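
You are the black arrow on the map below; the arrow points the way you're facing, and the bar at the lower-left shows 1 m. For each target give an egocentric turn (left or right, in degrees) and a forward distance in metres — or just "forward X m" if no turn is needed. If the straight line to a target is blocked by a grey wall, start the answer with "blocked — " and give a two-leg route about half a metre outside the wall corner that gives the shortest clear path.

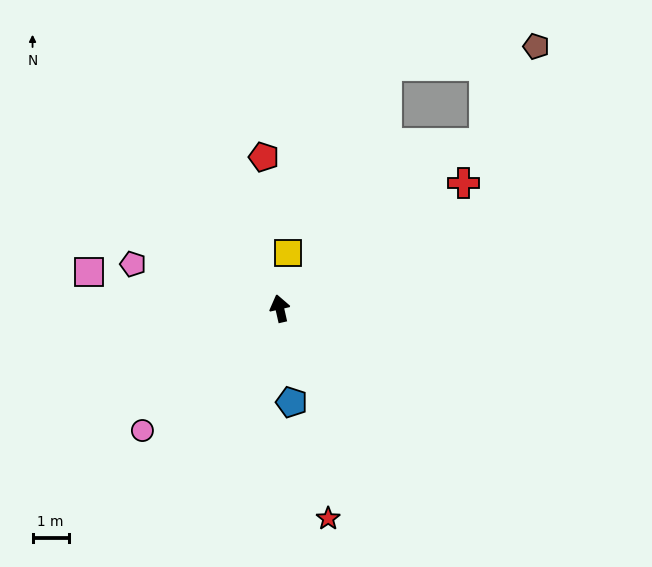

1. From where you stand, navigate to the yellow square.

turn right 21°, forward 1.6 m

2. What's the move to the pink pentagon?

turn left 60°, forward 4.2 m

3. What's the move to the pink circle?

turn left 119°, forward 5.1 m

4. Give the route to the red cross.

turn right 68°, forward 6.2 m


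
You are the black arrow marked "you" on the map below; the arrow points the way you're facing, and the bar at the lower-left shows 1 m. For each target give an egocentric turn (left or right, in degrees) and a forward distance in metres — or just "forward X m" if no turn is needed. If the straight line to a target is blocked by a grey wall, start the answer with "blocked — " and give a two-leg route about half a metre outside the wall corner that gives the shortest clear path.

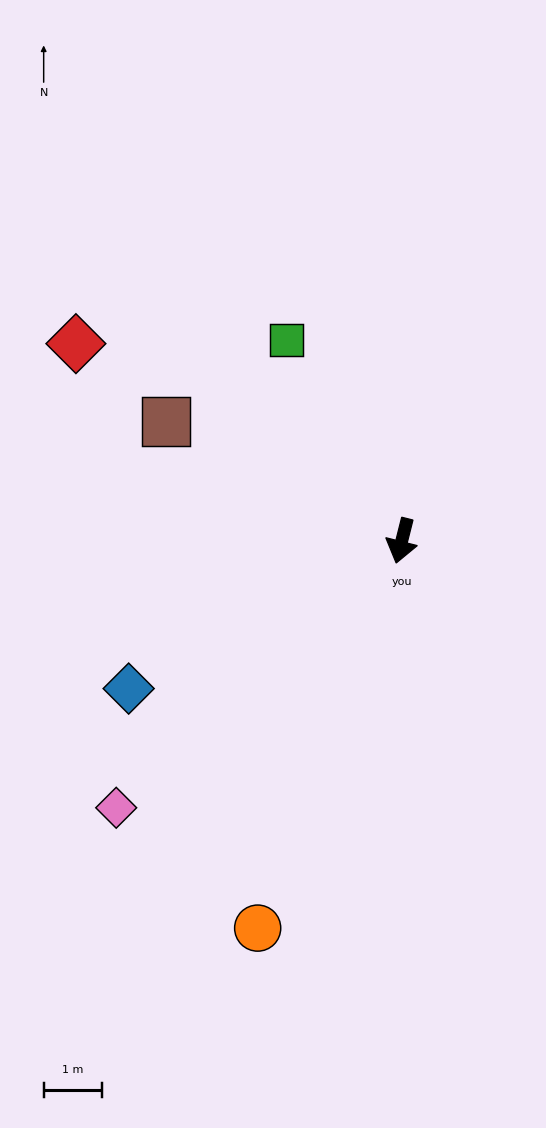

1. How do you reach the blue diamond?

turn right 47°, forward 5.4 m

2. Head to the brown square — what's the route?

turn right 103°, forward 4.6 m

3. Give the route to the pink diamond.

turn right 33°, forward 6.7 m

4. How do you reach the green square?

turn right 136°, forward 4.0 m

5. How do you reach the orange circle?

turn right 6°, forward 7.1 m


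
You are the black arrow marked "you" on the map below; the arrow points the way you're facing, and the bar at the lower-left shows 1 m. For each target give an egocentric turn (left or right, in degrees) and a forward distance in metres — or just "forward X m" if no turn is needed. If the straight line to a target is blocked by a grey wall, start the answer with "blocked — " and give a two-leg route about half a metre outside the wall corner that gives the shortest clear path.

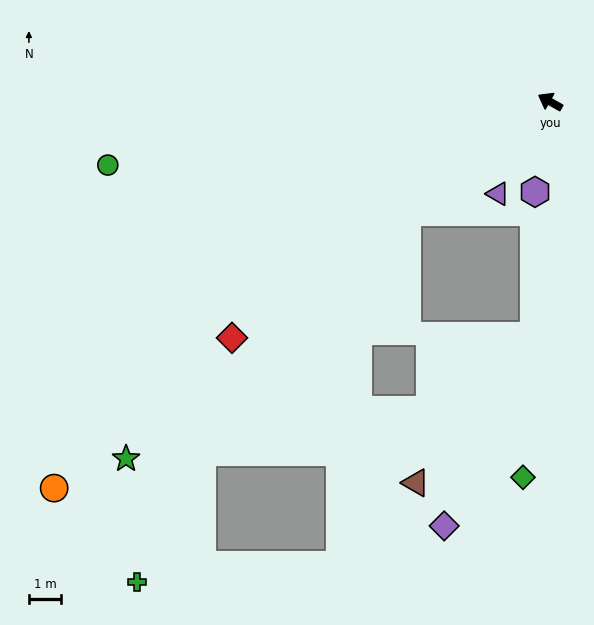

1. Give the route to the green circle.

turn left 38°, forward 13.8 m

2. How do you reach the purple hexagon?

turn left 110°, forward 2.8 m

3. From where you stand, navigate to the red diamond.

turn left 66°, forward 12.2 m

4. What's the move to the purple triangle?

turn left 90°, forward 3.3 m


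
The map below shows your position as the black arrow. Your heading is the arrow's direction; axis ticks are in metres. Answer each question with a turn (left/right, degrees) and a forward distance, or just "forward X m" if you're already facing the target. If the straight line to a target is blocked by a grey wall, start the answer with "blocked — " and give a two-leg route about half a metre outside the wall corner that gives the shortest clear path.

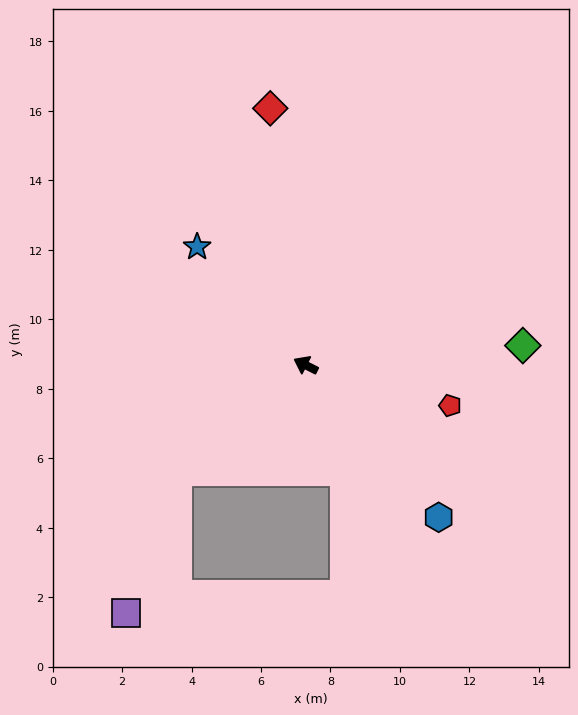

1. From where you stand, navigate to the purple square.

blocked — turn left 67°, forward 4.8 m, then turn left 30°, forward 4.4 m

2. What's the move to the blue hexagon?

turn left 158°, forward 5.8 m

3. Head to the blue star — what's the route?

turn right 21°, forward 4.6 m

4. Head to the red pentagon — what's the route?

turn right 169°, forward 4.3 m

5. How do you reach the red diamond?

turn right 55°, forward 7.5 m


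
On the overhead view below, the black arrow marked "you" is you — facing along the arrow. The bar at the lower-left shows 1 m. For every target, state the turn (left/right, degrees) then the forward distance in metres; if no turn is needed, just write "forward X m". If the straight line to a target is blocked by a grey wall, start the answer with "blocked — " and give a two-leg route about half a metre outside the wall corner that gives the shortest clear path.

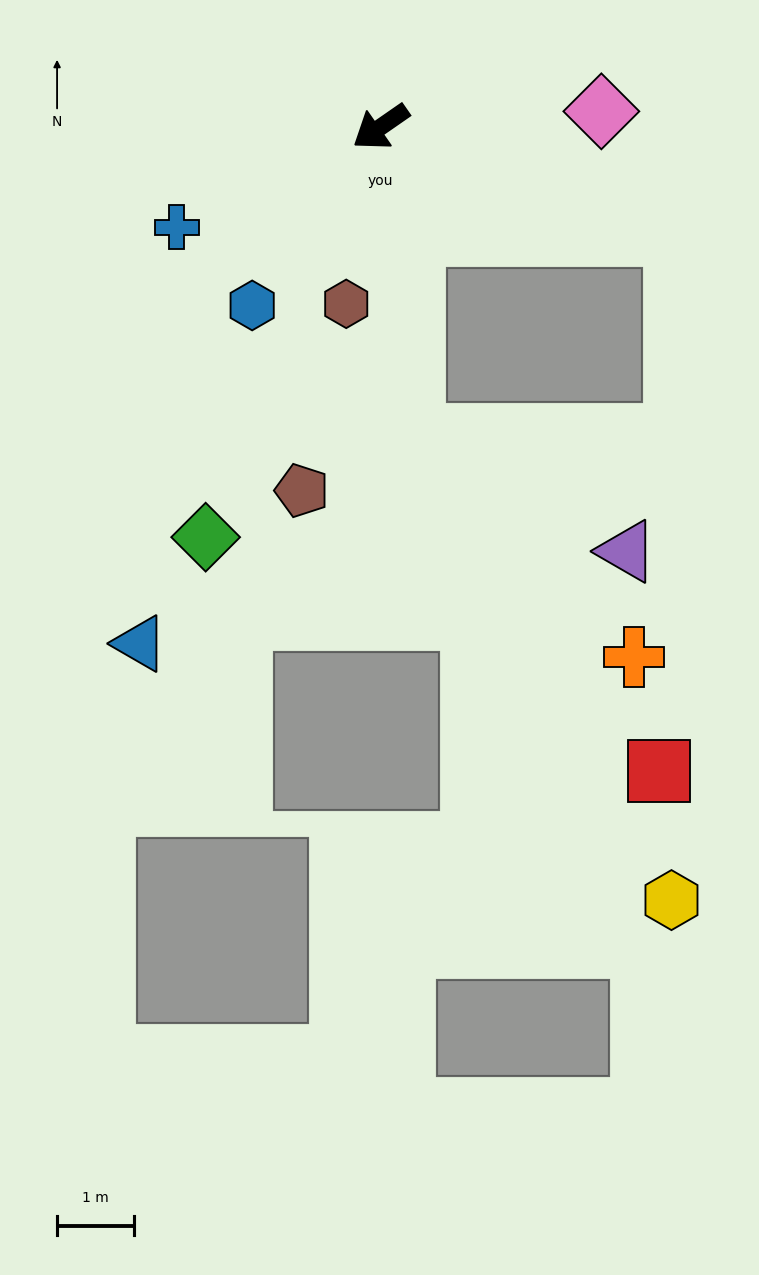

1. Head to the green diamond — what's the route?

turn left 32°, forward 5.8 m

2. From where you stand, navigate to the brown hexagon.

turn left 44°, forward 2.4 m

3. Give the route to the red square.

blocked — turn left 61°, forward 4.1 m, then turn left 31°, forward 5.4 m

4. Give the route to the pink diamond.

turn left 149°, forward 2.9 m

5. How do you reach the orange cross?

blocked — turn left 61°, forward 4.1 m, then turn left 39°, forward 4.1 m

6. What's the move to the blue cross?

turn right 9°, forward 3.0 m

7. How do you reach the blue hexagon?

turn left 19°, forward 2.9 m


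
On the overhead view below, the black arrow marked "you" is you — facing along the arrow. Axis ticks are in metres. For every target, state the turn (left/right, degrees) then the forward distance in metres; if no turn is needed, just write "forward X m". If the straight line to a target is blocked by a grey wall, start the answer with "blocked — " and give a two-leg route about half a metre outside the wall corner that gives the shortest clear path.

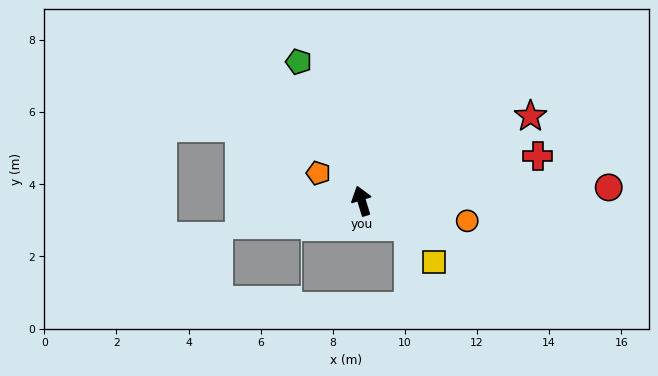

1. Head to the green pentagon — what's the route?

turn left 7°, forward 4.2 m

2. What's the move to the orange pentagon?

turn left 40°, forward 1.4 m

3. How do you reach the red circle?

turn right 104°, forward 6.9 m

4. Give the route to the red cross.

turn right 93°, forward 5.0 m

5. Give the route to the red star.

turn right 80°, forward 5.2 m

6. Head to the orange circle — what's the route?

turn right 118°, forward 3.0 m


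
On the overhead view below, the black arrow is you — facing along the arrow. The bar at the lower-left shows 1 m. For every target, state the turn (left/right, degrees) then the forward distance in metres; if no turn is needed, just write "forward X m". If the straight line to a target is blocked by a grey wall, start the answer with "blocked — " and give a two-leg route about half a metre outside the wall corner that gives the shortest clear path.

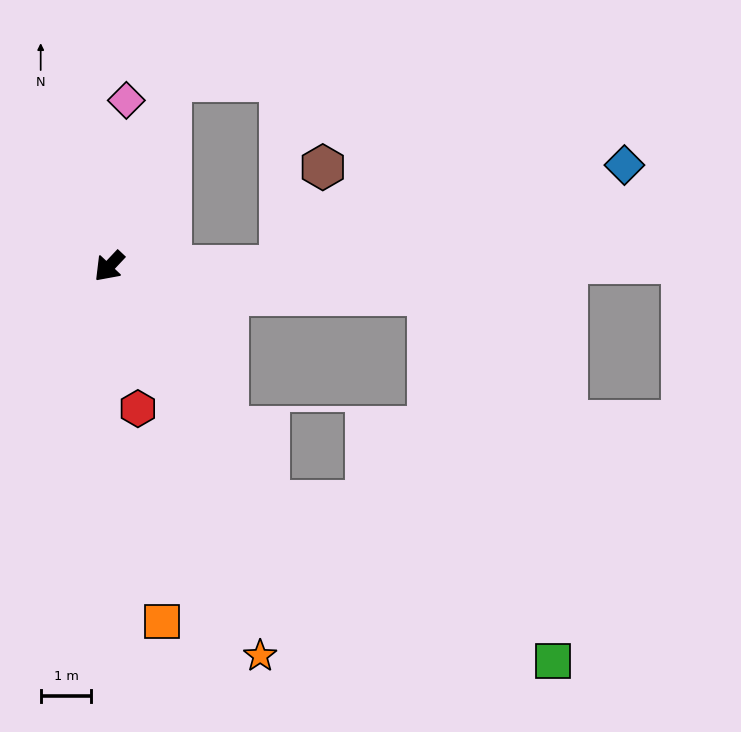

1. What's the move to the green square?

blocked — turn left 77°, forward 5.6 m, then turn left 27°, forward 6.4 m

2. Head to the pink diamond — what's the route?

turn right 143°, forward 3.3 m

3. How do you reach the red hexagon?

turn left 55°, forward 2.9 m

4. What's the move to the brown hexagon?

blocked — turn left 133°, forward 3.4 m, then turn left 67°, forward 2.1 m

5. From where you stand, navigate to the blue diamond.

blocked — turn left 133°, forward 3.4 m, then turn left 17°, forward 7.1 m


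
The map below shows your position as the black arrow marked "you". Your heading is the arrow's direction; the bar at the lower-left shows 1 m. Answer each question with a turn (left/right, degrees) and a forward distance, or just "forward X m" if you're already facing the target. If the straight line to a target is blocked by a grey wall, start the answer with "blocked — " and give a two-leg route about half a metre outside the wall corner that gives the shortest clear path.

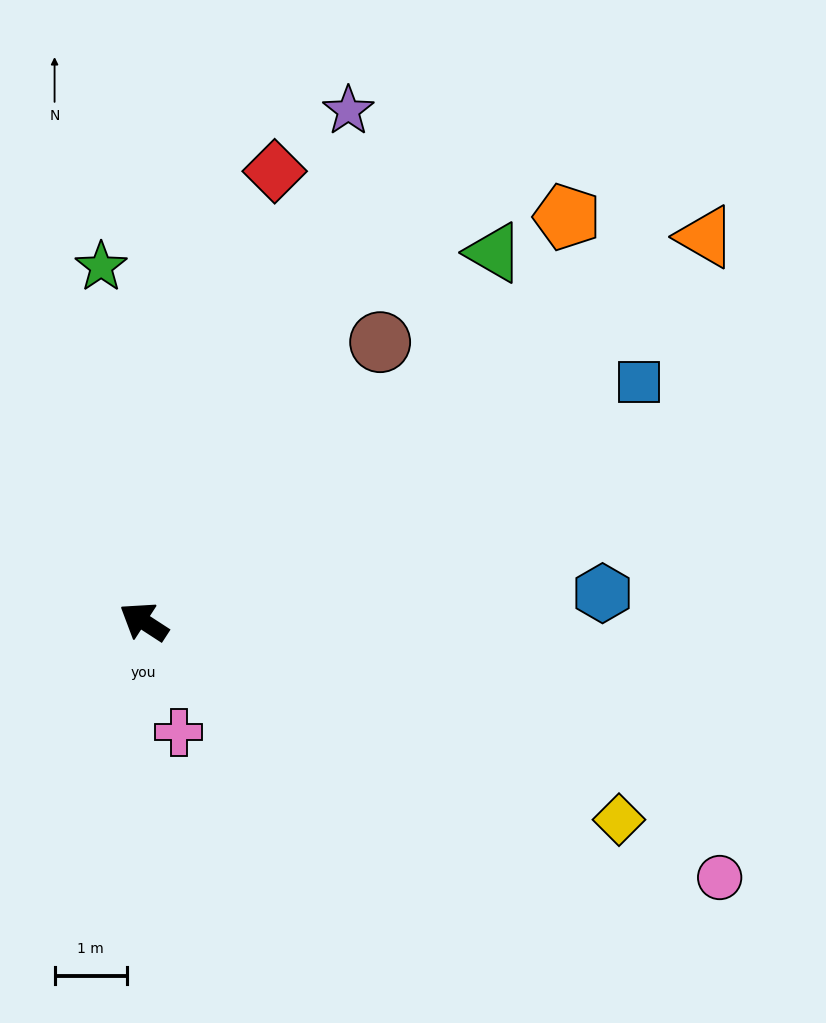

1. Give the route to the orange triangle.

turn right 113°, forward 9.4 m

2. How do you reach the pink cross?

turn left 141°, forward 1.6 m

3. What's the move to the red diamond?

turn right 73°, forward 6.5 m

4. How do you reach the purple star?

turn right 79°, forward 7.6 m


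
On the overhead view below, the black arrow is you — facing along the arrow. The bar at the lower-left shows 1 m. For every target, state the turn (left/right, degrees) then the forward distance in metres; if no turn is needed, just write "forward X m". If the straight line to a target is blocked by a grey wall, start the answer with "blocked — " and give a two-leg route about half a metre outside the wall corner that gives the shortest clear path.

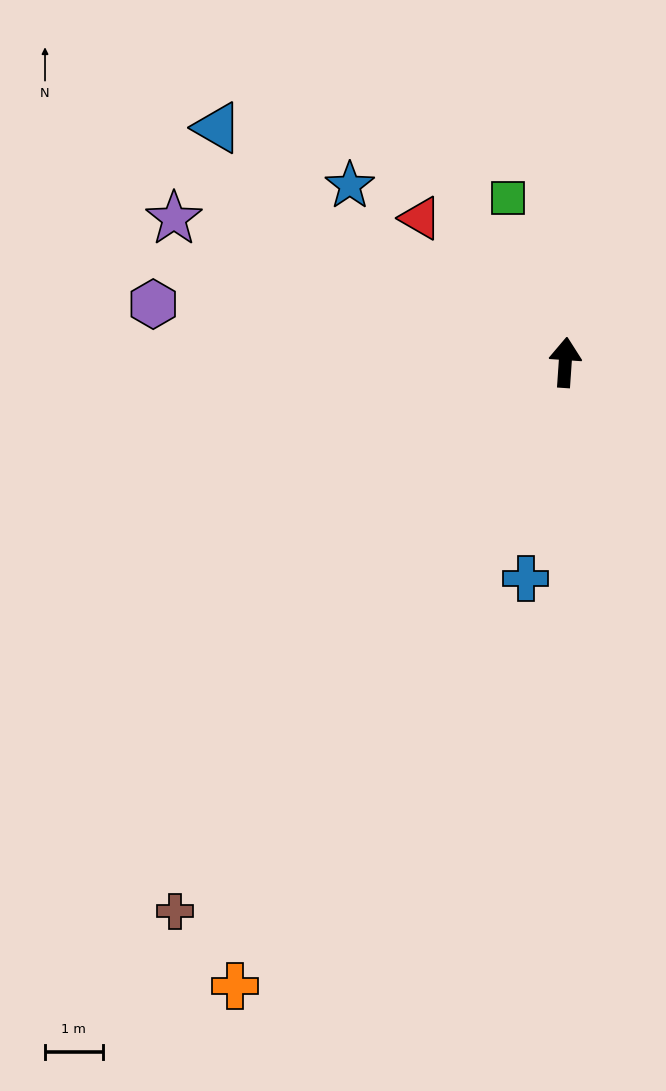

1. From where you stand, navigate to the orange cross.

turn left 156°, forward 12.2 m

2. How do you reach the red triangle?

turn left 49°, forward 3.5 m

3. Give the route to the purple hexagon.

turn left 86°, forward 7.2 m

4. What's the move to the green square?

turn left 23°, forward 3.0 m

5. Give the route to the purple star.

turn left 74°, forward 7.2 m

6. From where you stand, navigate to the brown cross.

turn left 149°, forward 11.6 m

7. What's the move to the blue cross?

turn left 174°, forward 3.8 m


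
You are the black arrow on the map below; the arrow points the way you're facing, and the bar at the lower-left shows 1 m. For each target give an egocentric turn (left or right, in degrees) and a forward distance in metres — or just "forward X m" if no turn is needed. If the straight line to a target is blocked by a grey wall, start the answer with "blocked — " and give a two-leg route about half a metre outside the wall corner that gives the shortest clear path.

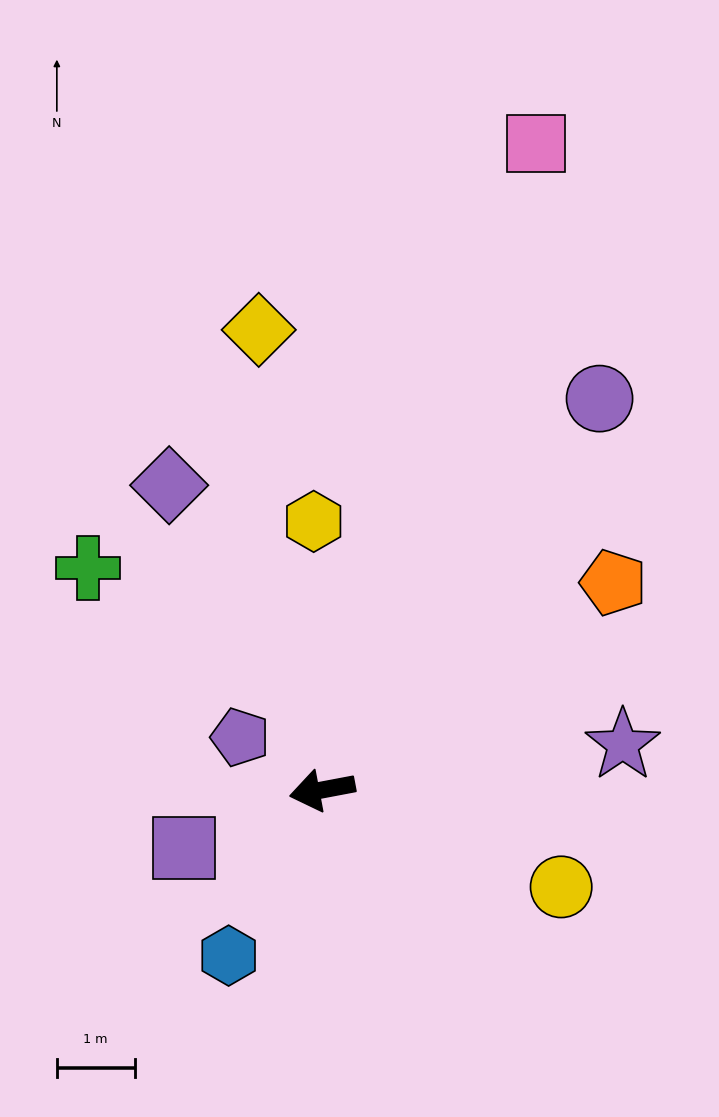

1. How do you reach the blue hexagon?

turn left 50°, forward 2.4 m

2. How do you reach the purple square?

turn left 12°, forward 1.9 m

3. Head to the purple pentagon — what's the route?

turn right 43°, forward 1.3 m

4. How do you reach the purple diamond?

turn right 74°, forward 4.4 m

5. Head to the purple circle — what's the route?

turn right 136°, forward 6.2 m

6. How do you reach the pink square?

turn right 119°, forward 8.8 m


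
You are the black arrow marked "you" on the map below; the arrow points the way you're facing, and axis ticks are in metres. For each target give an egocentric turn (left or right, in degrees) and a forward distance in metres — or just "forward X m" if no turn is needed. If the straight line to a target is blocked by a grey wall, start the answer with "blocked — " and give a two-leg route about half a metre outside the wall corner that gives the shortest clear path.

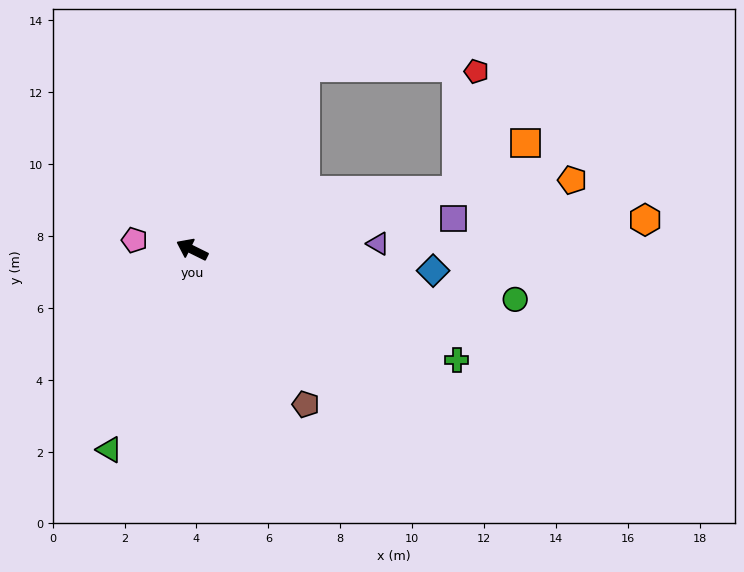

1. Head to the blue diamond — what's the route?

turn right 159°, forward 6.7 m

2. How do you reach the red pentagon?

blocked — turn right 141°, forward 7.5 m, then turn left 68°, forward 3.4 m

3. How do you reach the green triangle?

turn left 94°, forward 6.0 m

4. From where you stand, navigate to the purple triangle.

turn right 152°, forward 5.2 m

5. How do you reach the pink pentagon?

turn left 17°, forward 1.6 m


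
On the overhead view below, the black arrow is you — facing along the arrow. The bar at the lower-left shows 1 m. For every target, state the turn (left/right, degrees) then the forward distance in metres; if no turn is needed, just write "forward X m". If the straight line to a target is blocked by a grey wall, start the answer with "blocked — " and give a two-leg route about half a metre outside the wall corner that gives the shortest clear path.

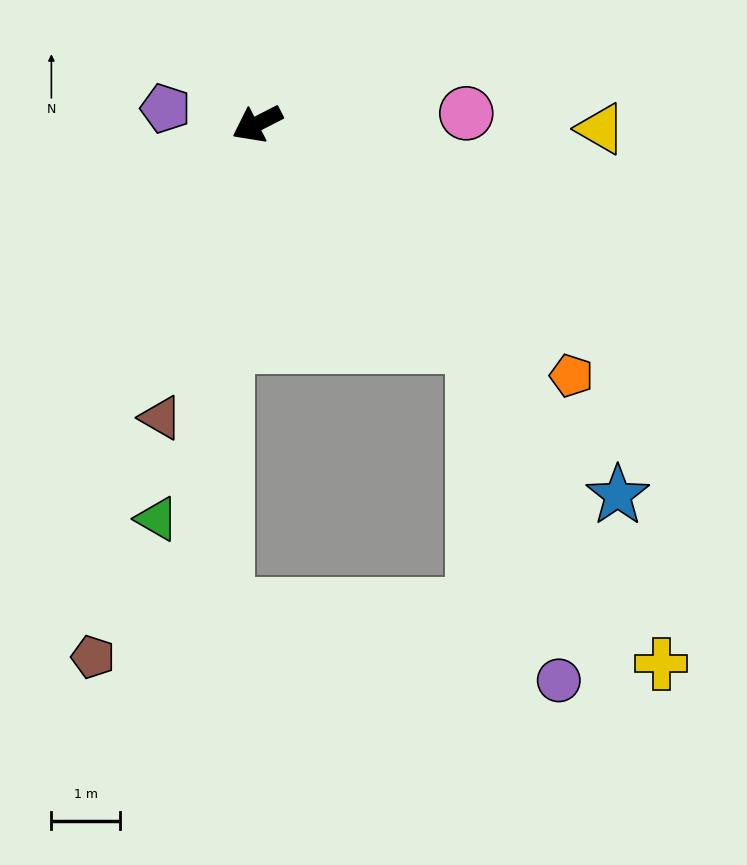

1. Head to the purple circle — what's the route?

blocked — turn left 108°, forward 4.5 m, then turn right 31°, forward 5.0 m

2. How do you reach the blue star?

turn left 107°, forward 7.5 m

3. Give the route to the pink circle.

turn left 156°, forward 3.0 m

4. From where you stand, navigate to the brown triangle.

turn left 45°, forward 4.5 m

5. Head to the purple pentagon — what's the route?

turn right 37°, forward 1.3 m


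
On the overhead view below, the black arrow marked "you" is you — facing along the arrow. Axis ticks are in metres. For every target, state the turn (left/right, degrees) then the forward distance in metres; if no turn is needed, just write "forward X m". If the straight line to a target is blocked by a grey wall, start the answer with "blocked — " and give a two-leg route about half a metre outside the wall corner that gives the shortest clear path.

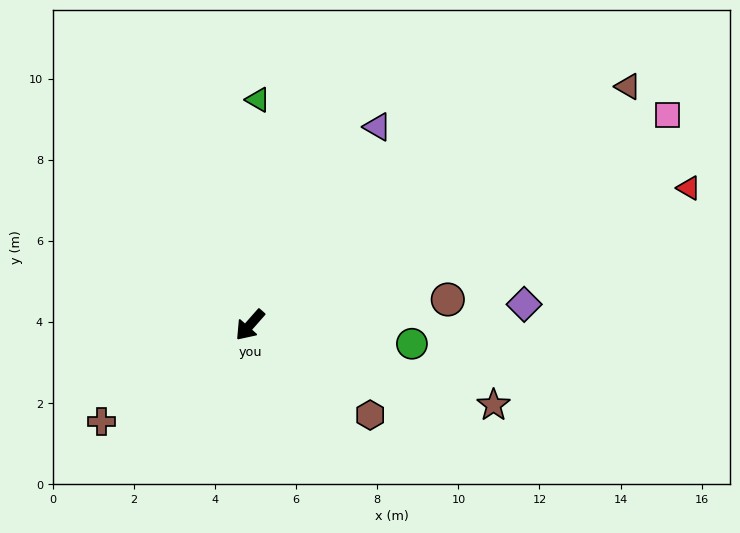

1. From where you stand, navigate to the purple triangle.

turn right 171°, forward 5.8 m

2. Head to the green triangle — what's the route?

turn right 141°, forward 5.6 m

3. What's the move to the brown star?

turn left 113°, forward 6.3 m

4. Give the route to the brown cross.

turn right 15°, forward 4.4 m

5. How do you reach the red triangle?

turn left 149°, forward 11.3 m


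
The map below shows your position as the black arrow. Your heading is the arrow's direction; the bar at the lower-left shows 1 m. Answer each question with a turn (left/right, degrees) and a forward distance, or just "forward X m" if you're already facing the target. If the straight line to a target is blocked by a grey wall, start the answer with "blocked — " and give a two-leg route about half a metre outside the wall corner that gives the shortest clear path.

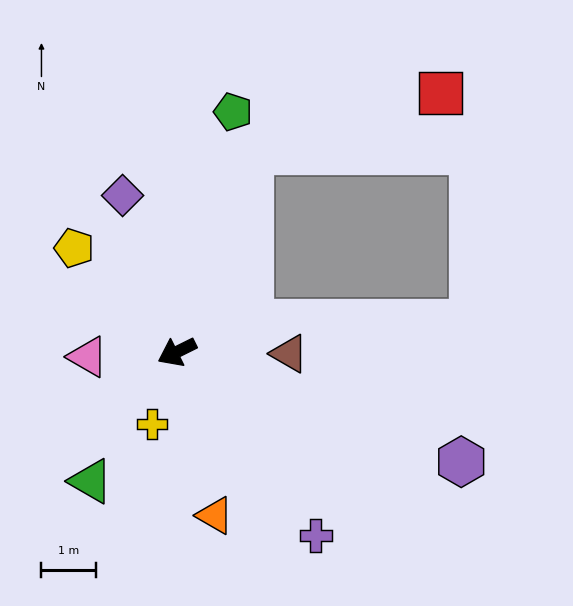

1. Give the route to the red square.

blocked — turn right 137°, forward 3.9 m, then turn right 52°, forward 3.6 m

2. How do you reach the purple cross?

turn left 101°, forward 4.2 m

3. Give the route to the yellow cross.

turn left 44°, forward 1.4 m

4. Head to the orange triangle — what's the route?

turn left 77°, forward 3.1 m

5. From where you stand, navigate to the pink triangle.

turn right 23°, forward 1.6 m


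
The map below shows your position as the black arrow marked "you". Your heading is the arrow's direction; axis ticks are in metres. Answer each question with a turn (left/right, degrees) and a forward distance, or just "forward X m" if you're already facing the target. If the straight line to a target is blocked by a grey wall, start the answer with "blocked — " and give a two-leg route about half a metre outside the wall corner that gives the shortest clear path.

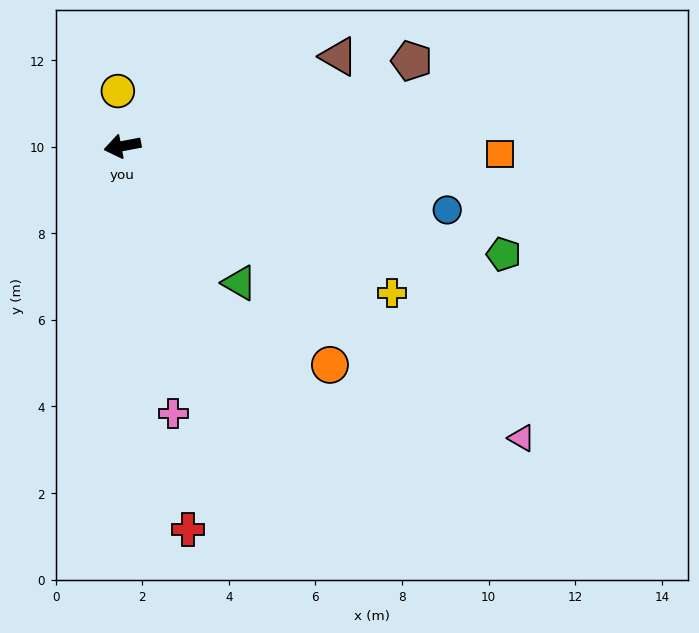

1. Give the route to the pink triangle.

turn left 133°, forward 11.4 m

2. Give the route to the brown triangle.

turn right 168°, forward 5.4 m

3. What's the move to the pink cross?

turn left 90°, forward 6.3 m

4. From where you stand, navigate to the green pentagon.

turn left 153°, forward 9.2 m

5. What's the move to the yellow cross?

turn left 141°, forward 7.1 m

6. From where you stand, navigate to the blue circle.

turn left 158°, forward 7.6 m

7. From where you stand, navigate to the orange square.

turn left 168°, forward 8.7 m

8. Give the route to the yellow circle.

turn right 96°, forward 1.3 m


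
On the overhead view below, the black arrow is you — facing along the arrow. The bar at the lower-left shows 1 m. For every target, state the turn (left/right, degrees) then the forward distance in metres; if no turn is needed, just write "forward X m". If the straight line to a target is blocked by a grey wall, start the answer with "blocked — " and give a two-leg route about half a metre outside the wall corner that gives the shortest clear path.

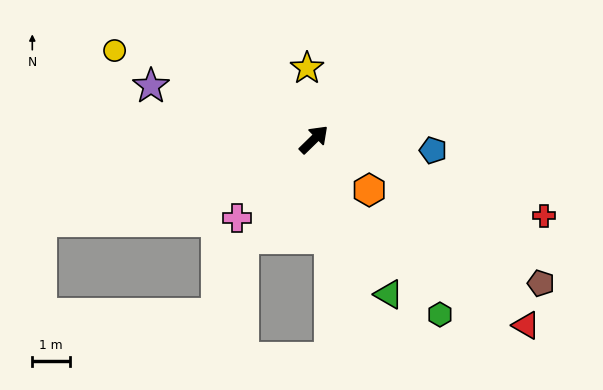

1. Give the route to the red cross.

turn right 63°, forward 6.5 m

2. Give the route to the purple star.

turn left 118°, forward 4.6 m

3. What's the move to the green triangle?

turn right 108°, forward 4.6 m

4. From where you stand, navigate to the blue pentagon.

turn right 49°, forward 3.2 m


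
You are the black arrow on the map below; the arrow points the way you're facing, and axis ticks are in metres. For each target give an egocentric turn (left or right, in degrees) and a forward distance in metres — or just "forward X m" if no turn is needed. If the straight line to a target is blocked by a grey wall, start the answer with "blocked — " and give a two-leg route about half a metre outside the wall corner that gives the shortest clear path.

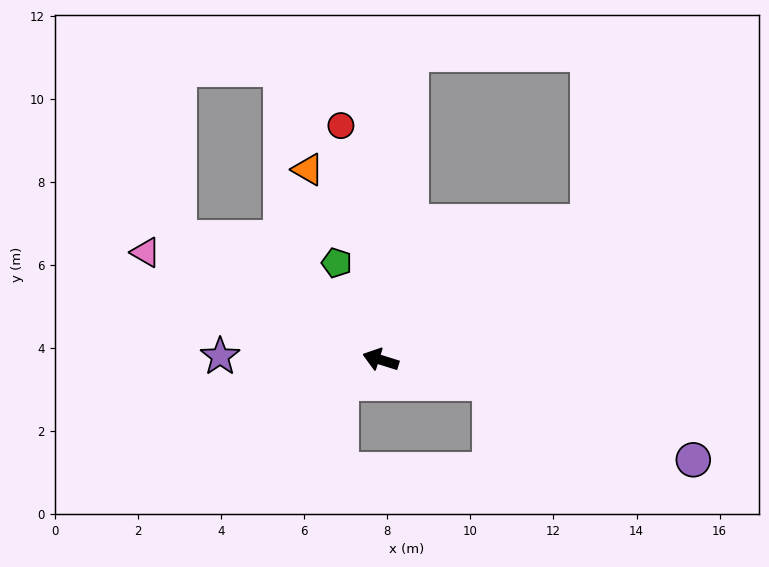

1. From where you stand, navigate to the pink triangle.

turn right 7°, forward 6.2 m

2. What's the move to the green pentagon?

turn right 48°, forward 2.6 m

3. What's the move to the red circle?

turn right 63°, forward 5.7 m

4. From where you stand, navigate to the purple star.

turn left 16°, forward 3.9 m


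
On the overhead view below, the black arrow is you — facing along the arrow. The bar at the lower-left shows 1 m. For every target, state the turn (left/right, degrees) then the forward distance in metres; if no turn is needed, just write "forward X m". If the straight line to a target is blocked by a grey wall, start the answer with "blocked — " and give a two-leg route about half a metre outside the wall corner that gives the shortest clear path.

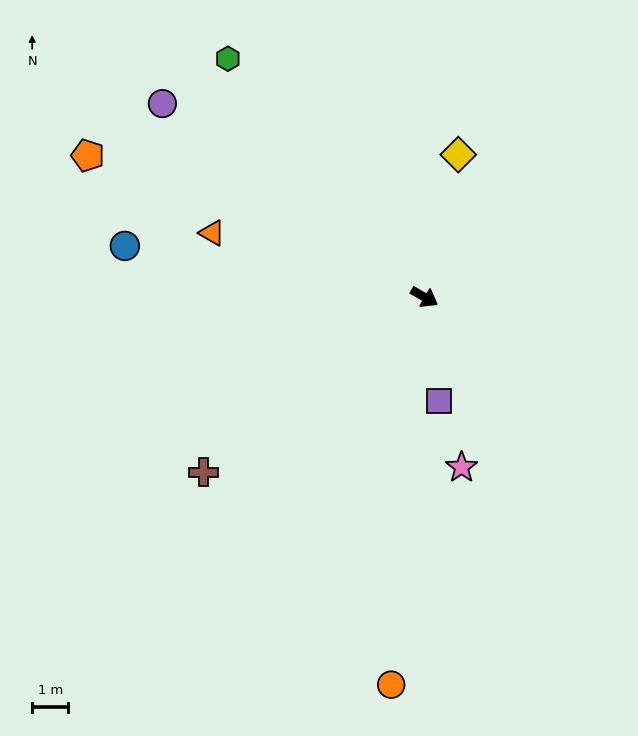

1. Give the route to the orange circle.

turn right 65°, forward 10.7 m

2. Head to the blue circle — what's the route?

turn right 160°, forward 8.4 m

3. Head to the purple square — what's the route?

turn right 52°, forward 2.9 m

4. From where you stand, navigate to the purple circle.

turn left 173°, forward 9.0 m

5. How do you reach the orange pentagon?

turn right 173°, forward 10.1 m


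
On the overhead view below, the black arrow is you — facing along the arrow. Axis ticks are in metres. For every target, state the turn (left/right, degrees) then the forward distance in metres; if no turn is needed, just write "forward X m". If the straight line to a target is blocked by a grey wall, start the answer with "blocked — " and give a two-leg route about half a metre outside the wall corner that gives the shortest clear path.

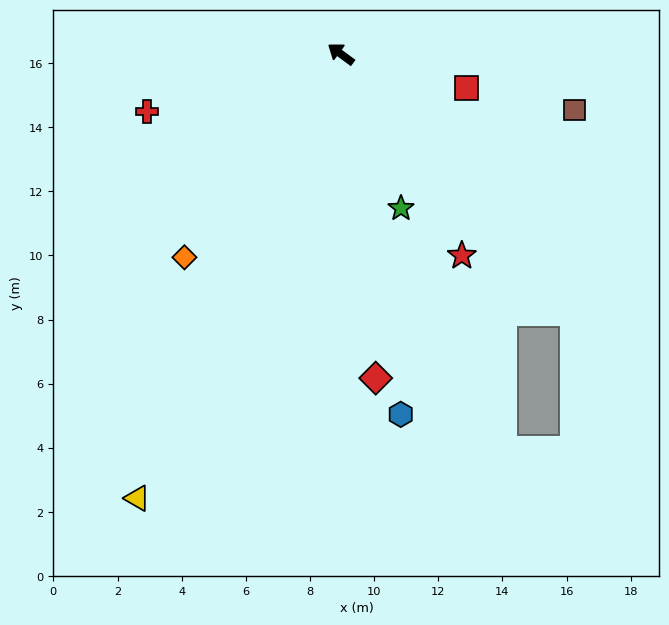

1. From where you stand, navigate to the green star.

turn left 148°, forward 5.2 m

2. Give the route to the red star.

turn left 157°, forward 7.3 m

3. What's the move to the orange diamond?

turn left 89°, forward 8.0 m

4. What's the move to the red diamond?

turn left 133°, forward 10.2 m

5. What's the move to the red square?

turn right 159°, forward 4.1 m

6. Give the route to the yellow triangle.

turn left 102°, forward 15.2 m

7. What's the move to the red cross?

turn left 53°, forward 6.3 m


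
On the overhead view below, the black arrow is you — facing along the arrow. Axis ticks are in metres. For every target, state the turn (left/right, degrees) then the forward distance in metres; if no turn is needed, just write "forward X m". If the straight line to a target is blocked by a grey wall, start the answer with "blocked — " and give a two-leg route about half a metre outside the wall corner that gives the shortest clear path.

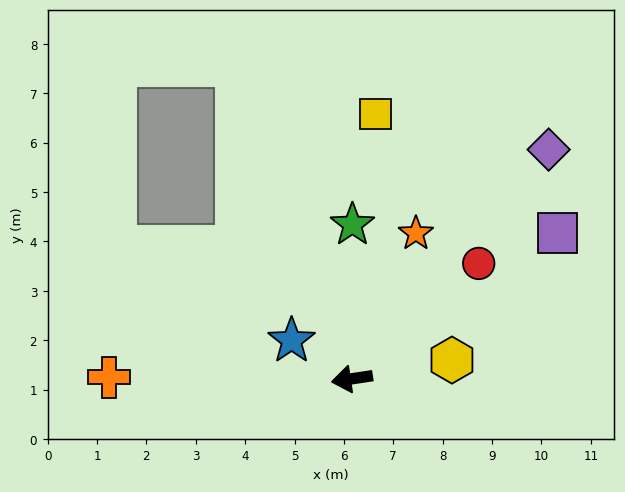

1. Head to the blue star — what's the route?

turn right 41°, forward 1.4 m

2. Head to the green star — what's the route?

turn right 99°, forward 3.1 m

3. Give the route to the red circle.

turn right 146°, forward 3.5 m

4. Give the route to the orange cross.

turn right 9°, forward 4.9 m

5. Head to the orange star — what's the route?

turn right 122°, forward 3.2 m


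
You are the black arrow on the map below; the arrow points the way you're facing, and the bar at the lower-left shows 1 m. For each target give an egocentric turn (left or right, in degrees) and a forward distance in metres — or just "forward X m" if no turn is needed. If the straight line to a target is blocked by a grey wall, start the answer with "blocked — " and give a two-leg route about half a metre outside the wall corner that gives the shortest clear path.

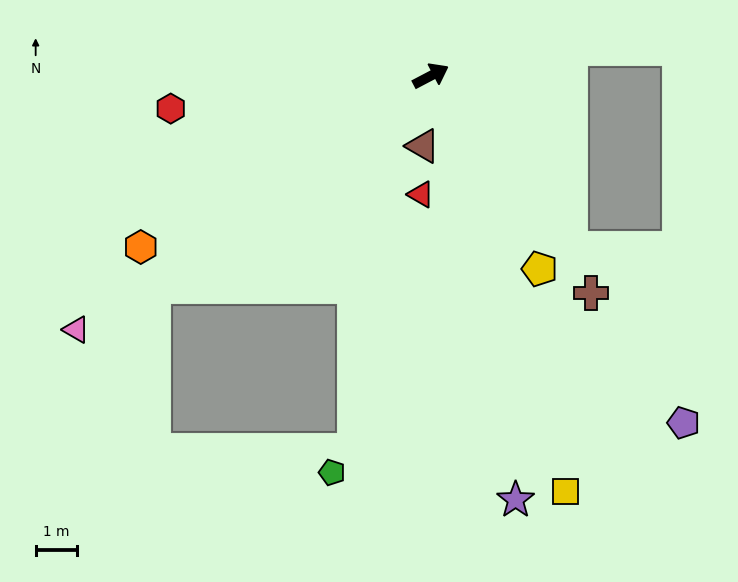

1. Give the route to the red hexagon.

turn left 160°, forward 6.3 m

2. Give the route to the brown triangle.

turn right 124°, forward 1.7 m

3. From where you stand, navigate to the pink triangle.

turn right 172°, forward 10.6 m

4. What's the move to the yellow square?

turn right 100°, forward 10.6 m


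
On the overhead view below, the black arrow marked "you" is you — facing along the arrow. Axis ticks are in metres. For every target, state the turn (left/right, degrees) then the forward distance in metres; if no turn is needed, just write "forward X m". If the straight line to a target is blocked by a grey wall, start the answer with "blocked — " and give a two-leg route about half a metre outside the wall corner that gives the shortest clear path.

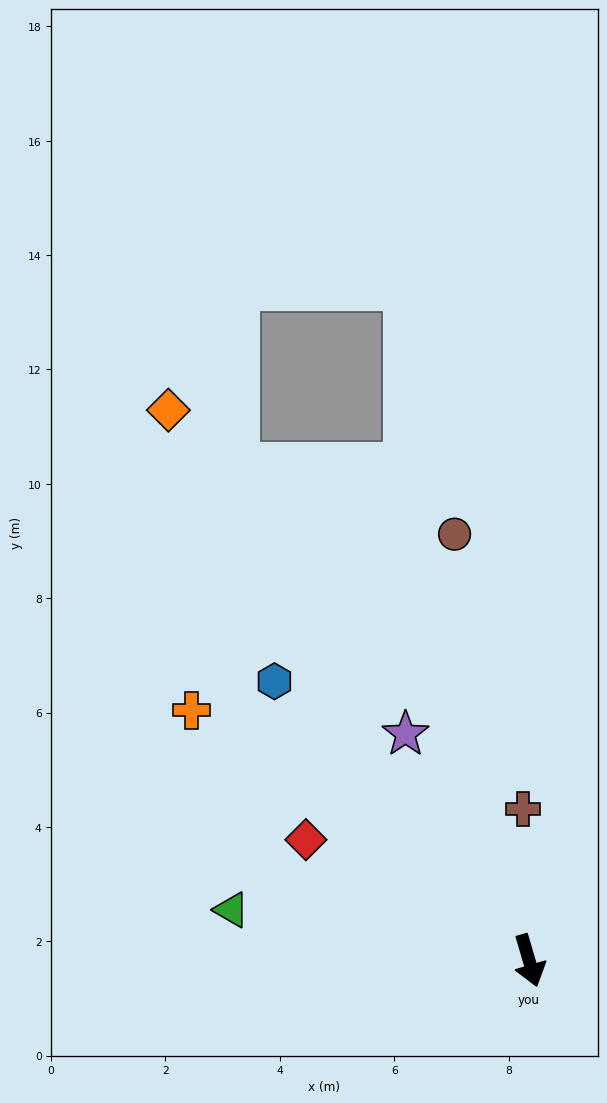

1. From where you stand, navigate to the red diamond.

turn right 135°, forward 4.4 m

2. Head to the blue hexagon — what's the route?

turn right 154°, forward 6.6 m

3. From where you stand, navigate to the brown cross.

turn left 166°, forward 2.7 m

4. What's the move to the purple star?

turn right 168°, forward 4.5 m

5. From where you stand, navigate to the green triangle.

turn right 116°, forward 5.3 m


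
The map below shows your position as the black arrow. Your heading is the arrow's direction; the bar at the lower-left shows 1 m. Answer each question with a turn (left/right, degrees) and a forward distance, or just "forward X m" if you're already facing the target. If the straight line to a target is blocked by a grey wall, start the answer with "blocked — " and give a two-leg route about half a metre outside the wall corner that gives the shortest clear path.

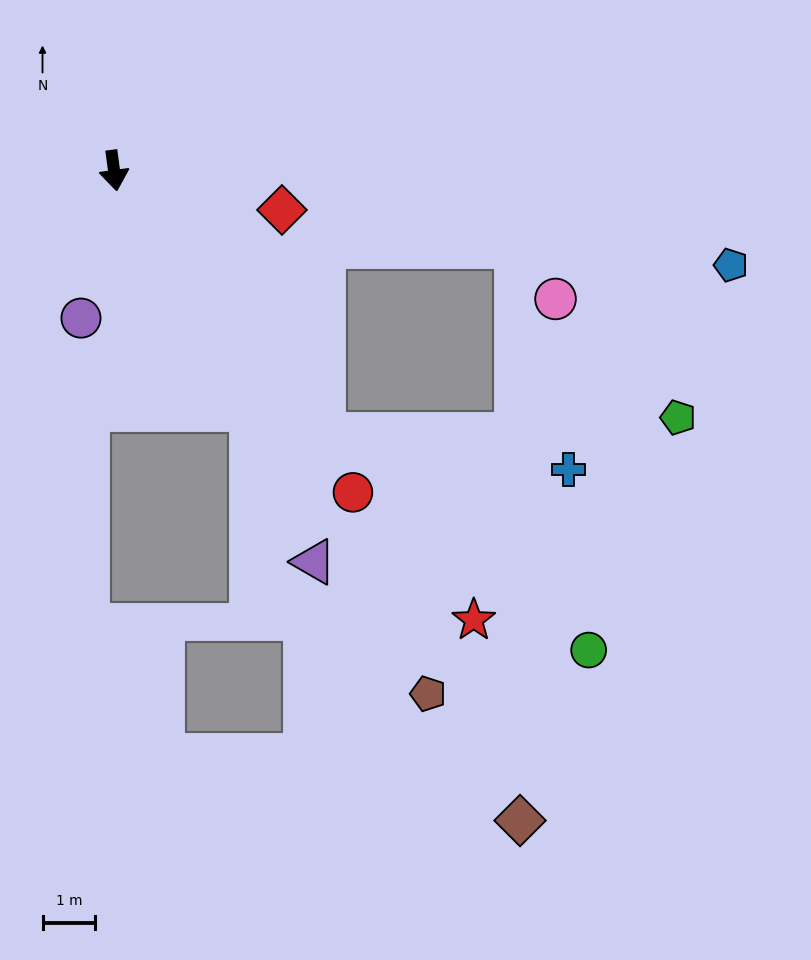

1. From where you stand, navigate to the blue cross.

blocked — turn left 31°, forward 6.4 m, then turn left 43°, forward 4.7 m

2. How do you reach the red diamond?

turn left 69°, forward 3.3 m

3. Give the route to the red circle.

turn left 29°, forward 7.6 m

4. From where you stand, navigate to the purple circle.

turn right 20°, forward 2.9 m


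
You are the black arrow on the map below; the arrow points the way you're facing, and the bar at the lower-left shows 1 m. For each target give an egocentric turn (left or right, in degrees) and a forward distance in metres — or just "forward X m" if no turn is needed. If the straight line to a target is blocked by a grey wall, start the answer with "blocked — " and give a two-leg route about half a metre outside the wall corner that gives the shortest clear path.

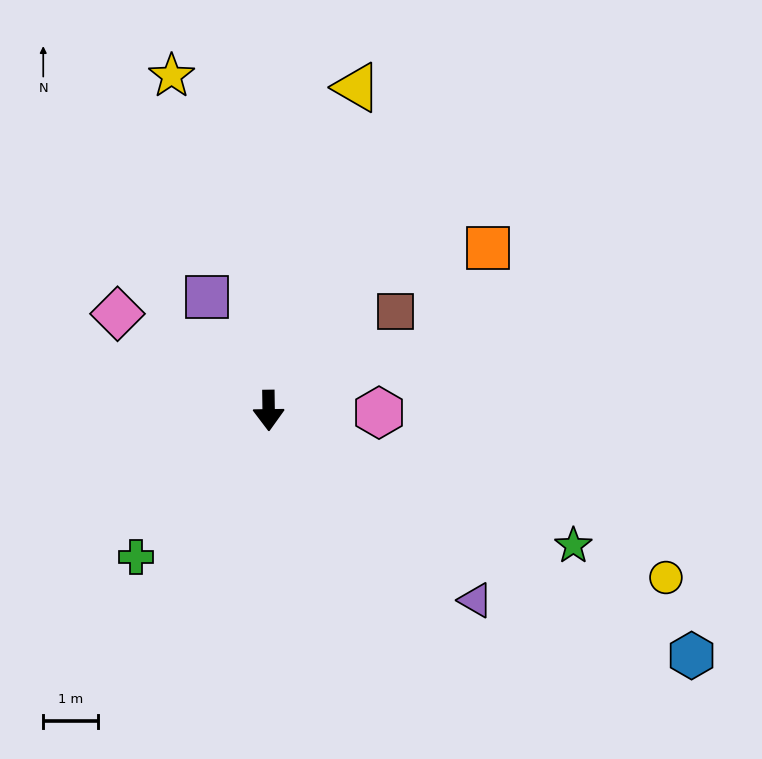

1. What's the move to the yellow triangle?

turn left 164°, forward 6.1 m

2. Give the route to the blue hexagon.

turn left 59°, forward 8.9 m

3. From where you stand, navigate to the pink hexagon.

turn left 88°, forward 2.0 m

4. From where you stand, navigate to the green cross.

turn right 43°, forward 3.6 m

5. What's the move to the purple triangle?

turn left 47°, forward 5.1 m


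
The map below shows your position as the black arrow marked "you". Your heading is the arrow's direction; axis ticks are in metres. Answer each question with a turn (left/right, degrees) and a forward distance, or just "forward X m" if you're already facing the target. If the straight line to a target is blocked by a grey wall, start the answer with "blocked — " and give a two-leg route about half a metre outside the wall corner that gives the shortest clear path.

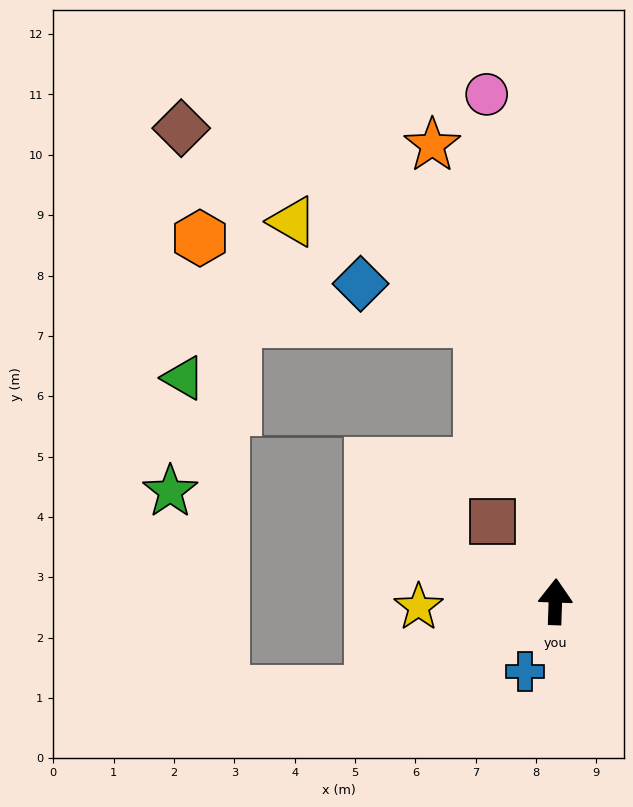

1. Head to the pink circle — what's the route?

turn left 10°, forward 8.5 m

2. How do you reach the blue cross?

turn left 158°, forward 1.3 m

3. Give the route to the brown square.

turn left 40°, forward 1.7 m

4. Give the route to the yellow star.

turn left 94°, forward 2.3 m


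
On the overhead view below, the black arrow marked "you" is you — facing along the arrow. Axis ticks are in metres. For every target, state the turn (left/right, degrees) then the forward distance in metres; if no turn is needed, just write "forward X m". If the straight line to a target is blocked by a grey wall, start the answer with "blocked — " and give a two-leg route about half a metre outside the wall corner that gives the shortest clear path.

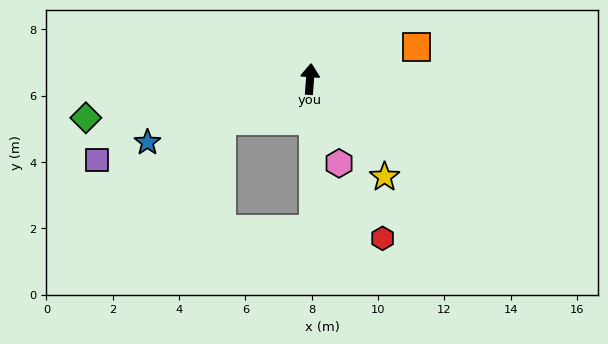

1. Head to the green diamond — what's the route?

turn left 104°, forward 6.9 m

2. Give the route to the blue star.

turn left 115°, forward 5.3 m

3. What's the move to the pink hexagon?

turn right 157°, forward 2.7 m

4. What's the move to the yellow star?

turn right 139°, forward 3.7 m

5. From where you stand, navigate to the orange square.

turn right 69°, forward 3.4 m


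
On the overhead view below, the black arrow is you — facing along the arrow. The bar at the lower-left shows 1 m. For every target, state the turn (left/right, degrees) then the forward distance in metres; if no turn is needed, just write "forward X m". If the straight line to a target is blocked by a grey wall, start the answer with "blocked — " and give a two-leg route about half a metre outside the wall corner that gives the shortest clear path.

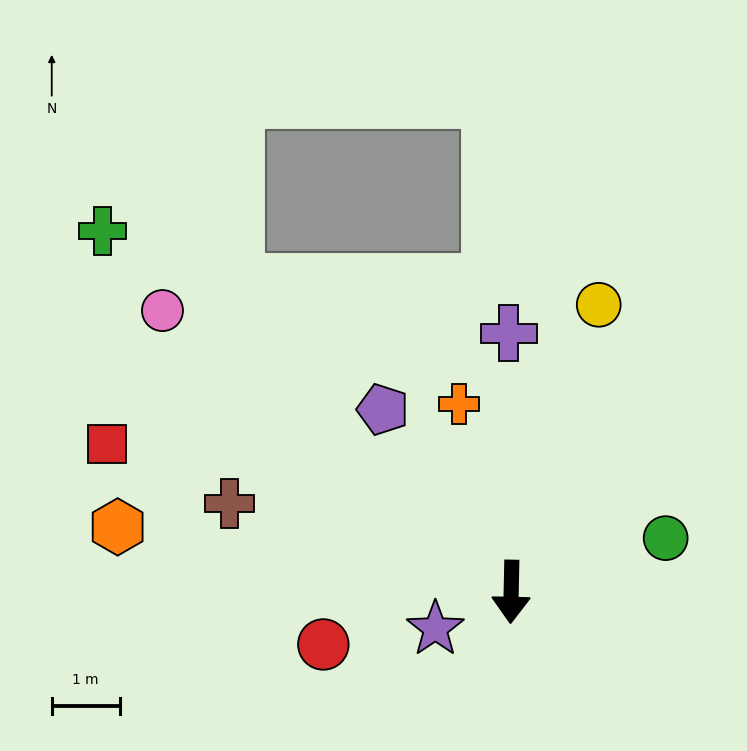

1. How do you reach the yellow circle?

turn left 164°, forward 4.4 m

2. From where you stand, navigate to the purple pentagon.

turn right 144°, forward 3.3 m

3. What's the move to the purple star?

turn right 63°, forward 1.2 m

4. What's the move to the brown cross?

turn right 106°, forward 4.3 m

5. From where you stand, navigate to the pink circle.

turn right 128°, forward 6.6 m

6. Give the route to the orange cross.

turn right 163°, forward 2.9 m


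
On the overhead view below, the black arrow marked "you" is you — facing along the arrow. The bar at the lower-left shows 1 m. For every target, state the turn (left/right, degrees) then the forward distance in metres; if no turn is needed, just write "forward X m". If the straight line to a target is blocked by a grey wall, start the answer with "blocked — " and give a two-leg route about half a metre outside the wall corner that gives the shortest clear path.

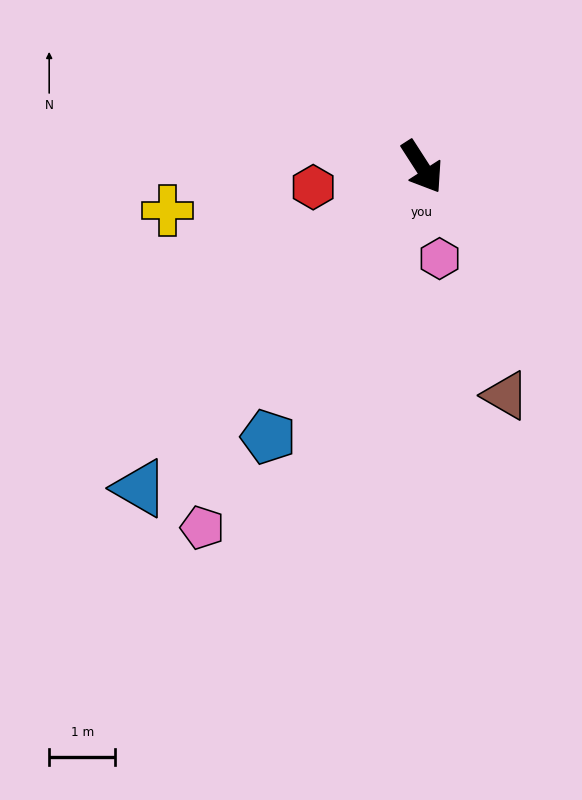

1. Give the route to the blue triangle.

turn right 74°, forward 6.5 m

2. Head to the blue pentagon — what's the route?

turn right 62°, forward 4.7 m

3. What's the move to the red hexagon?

turn right 112°, forward 1.7 m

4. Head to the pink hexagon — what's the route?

turn right 22°, forward 1.4 m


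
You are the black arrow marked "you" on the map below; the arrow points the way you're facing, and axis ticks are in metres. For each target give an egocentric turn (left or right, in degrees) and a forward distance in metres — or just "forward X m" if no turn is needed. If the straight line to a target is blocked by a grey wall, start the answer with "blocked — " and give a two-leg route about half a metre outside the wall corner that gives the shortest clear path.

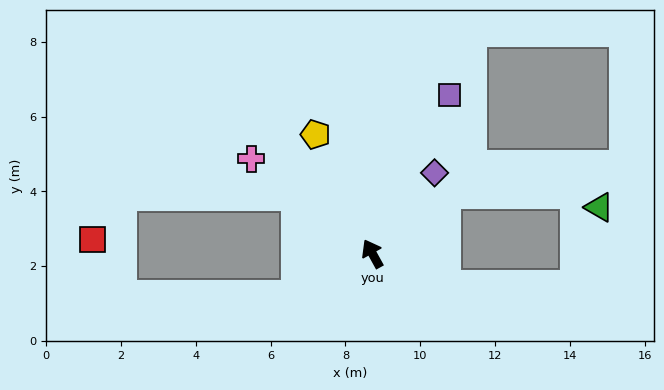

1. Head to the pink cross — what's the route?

turn left 23°, forward 4.1 m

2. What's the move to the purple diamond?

turn right 66°, forward 2.7 m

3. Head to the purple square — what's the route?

turn right 55°, forward 4.7 m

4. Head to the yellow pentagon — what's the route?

turn right 3°, forward 3.5 m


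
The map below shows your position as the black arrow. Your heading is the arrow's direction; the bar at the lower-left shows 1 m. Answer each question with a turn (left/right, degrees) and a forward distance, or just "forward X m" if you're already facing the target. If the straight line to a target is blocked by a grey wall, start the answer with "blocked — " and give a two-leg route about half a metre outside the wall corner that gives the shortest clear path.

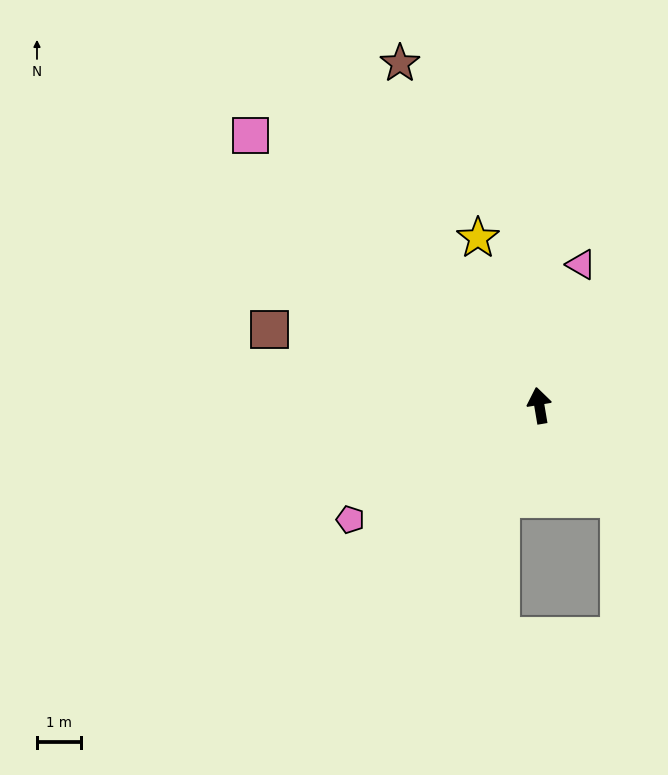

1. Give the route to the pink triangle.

turn right 26°, forward 3.4 m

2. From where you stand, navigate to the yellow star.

turn left 11°, forward 4.1 m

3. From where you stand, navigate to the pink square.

turn left 37°, forward 9.1 m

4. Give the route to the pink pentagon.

turn left 112°, forward 5.1 m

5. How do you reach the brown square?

turn left 65°, forward 6.4 m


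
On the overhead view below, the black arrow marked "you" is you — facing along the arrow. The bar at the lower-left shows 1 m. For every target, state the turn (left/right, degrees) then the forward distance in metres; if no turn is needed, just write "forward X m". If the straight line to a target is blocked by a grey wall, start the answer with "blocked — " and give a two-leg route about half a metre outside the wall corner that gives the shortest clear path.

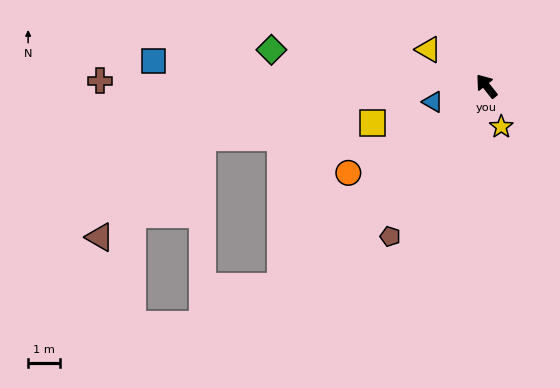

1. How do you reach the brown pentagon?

turn left 109°, forward 5.6 m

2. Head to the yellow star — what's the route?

turn left 161°, forward 1.4 m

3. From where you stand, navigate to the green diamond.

turn left 42°, forward 6.9 m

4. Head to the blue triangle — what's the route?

turn left 68°, forward 1.8 m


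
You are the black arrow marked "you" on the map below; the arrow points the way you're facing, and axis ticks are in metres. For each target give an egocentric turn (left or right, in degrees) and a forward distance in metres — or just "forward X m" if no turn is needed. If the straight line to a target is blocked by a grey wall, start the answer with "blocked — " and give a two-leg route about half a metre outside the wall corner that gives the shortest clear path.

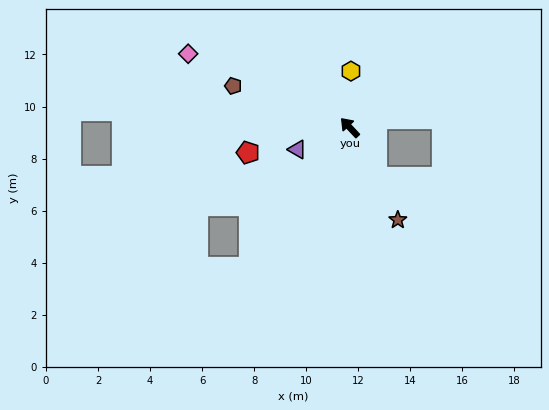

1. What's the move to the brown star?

turn left 164°, forward 4.0 m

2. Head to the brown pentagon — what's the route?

turn left 27°, forward 4.8 m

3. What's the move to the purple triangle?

turn left 70°, forward 2.2 m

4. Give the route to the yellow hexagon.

turn right 44°, forward 2.2 m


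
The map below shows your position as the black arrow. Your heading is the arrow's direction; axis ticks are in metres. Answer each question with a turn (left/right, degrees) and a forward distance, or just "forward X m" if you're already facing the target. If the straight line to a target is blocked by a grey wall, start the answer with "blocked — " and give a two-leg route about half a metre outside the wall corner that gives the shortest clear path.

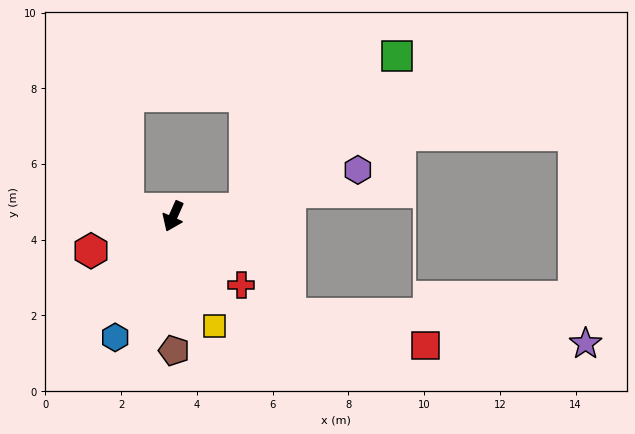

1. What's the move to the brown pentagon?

turn left 24°, forward 3.5 m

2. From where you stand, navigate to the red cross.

turn left 69°, forward 2.5 m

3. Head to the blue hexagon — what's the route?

forward 3.5 m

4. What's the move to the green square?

blocked — turn left 120°, forward 1.9 m, then turn left 39°, forward 5.7 m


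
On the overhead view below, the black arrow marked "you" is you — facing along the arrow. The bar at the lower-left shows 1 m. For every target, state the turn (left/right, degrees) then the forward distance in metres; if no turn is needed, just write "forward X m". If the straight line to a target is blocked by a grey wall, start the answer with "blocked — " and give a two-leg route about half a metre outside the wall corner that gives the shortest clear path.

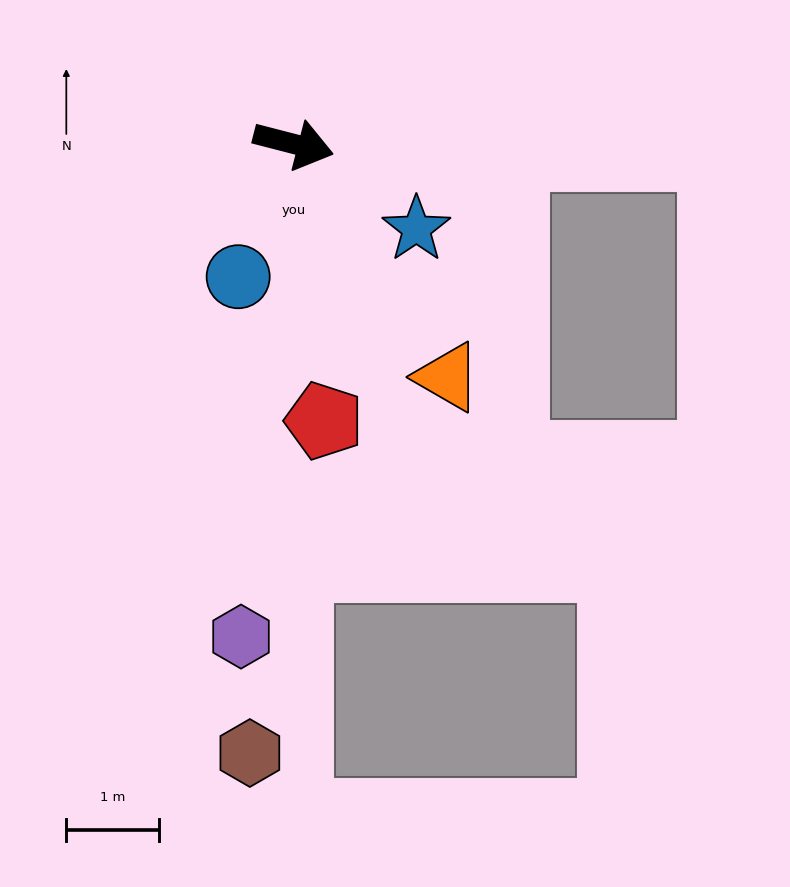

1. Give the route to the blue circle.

turn right 98°, forward 1.5 m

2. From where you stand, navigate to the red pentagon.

turn right 69°, forward 3.0 m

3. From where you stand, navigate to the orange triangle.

turn right 42°, forward 3.0 m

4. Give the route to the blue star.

turn right 20°, forward 1.6 m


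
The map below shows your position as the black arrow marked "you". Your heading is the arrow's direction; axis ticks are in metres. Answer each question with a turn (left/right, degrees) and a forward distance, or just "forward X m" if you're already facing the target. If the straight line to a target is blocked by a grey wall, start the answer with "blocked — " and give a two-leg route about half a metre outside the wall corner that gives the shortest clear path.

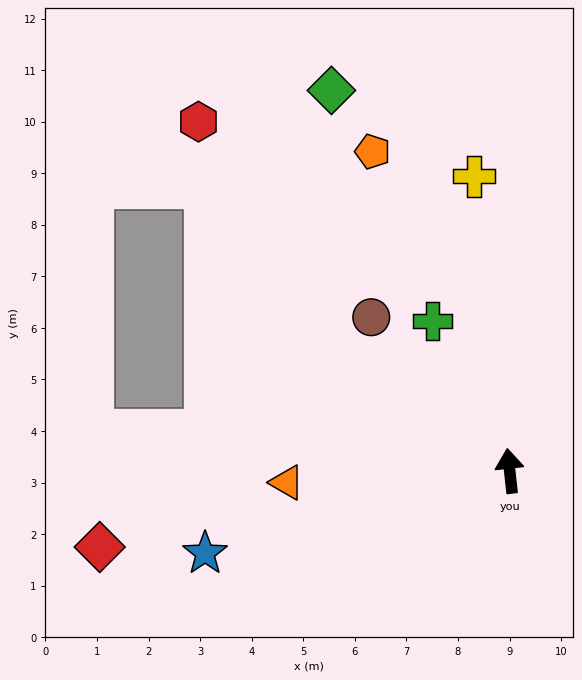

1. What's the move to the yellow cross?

forward 5.8 m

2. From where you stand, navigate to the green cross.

turn left 21°, forward 3.3 m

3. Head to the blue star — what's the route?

turn left 99°, forward 6.1 m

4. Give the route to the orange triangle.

turn left 87°, forward 4.3 m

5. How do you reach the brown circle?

turn left 36°, forward 4.0 m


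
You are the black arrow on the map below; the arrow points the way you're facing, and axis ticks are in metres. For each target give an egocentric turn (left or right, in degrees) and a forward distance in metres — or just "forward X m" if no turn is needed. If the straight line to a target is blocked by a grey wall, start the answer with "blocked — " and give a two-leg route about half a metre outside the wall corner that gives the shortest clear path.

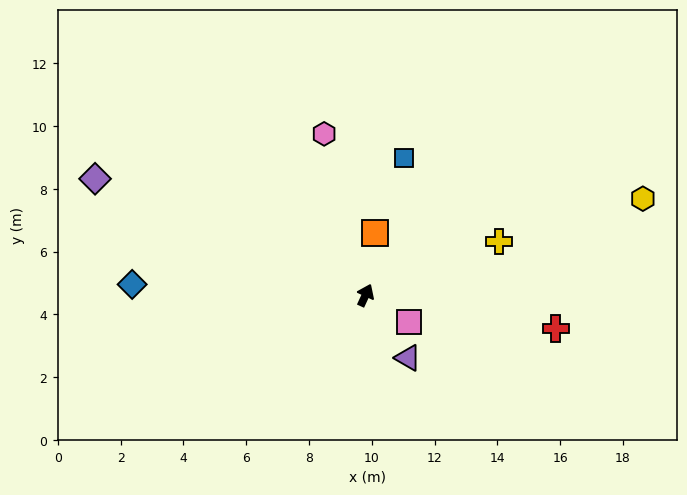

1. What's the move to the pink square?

turn right 97°, forward 1.6 m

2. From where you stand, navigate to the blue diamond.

turn left 112°, forward 7.4 m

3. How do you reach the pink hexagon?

turn left 39°, forward 5.3 m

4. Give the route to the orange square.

turn left 16°, forward 2.0 m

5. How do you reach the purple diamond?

turn left 91°, forward 9.4 m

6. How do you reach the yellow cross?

turn right 43°, forward 4.6 m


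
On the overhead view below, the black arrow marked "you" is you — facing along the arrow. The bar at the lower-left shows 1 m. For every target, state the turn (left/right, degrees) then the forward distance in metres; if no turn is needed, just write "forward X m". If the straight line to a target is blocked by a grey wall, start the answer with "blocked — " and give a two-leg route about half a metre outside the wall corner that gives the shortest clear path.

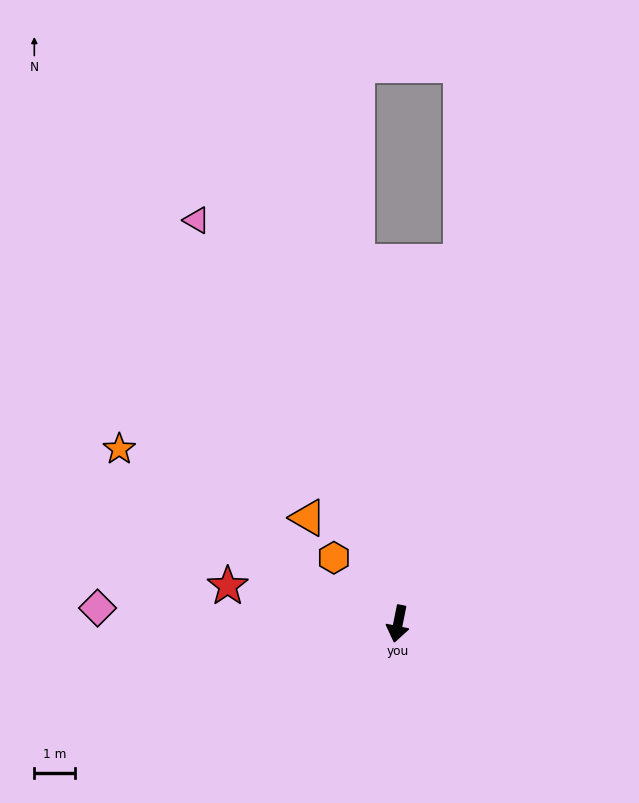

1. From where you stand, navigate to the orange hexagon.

turn right 124°, forward 2.2 m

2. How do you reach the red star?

turn right 91°, forward 4.3 m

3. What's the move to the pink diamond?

turn right 82°, forward 7.3 m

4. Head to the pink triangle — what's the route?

turn right 142°, forward 11.0 m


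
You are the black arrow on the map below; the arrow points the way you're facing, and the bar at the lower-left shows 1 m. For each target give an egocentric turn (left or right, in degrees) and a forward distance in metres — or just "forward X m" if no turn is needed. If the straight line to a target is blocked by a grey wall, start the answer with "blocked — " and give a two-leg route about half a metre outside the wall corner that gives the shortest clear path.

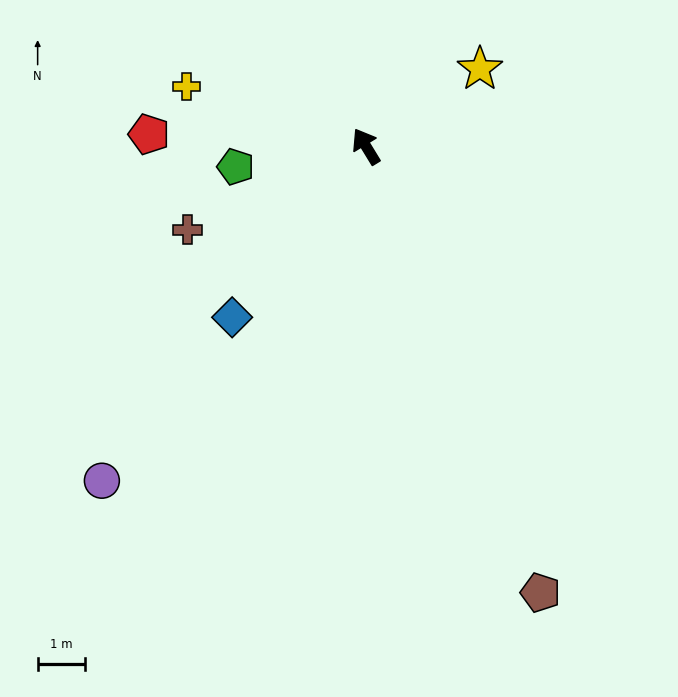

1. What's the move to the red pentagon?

turn left 55°, forward 4.6 m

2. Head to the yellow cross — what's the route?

turn left 40°, forward 4.0 m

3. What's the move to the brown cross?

turn left 84°, forward 4.2 m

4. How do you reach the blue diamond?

turn left 111°, forward 4.6 m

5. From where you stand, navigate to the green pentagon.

turn left 68°, forward 2.8 m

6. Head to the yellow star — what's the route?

turn right 87°, forward 2.9 m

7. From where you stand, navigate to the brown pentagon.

turn left 170°, forward 10.1 m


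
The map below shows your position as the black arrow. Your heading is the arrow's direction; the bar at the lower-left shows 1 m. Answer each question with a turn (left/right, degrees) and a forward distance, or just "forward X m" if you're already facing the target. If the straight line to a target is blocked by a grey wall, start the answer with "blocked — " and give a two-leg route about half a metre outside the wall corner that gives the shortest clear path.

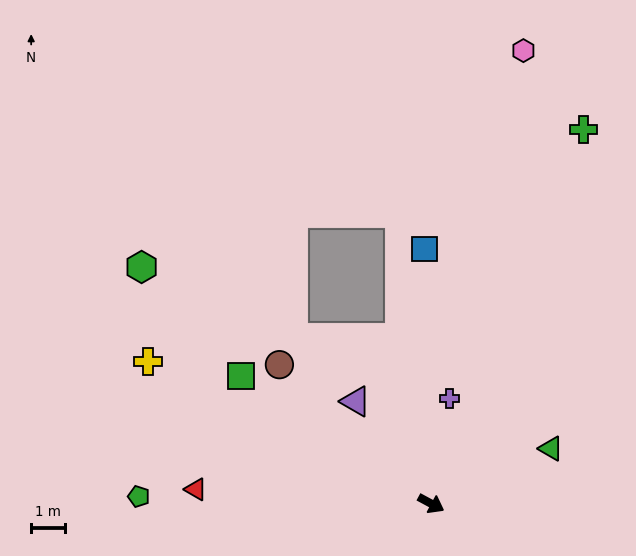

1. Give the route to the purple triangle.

turn left 155°, forward 3.8 m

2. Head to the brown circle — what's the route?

turn left 166°, forward 6.1 m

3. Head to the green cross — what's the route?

turn left 96°, forward 11.9 m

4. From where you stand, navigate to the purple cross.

turn left 108°, forward 3.2 m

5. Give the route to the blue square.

turn left 120°, forward 7.5 m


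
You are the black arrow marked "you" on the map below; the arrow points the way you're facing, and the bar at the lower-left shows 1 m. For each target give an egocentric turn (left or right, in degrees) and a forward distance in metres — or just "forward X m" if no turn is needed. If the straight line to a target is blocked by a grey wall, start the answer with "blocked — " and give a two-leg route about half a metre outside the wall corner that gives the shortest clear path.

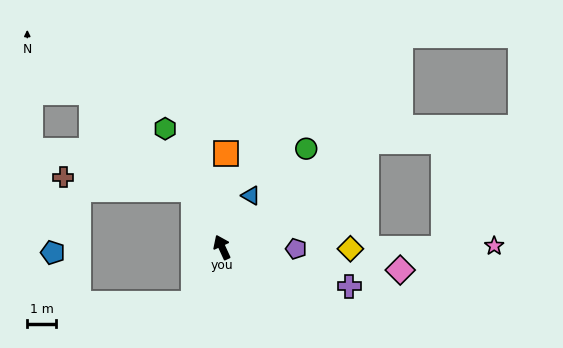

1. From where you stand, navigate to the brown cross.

blocked — turn left 2°, forward 2.2 m, then turn left 58°, forward 4.5 m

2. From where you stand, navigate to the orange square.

turn right 27°, forward 3.2 m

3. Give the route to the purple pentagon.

turn right 116°, forward 2.6 m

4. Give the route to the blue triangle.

turn right 54°, forward 2.0 m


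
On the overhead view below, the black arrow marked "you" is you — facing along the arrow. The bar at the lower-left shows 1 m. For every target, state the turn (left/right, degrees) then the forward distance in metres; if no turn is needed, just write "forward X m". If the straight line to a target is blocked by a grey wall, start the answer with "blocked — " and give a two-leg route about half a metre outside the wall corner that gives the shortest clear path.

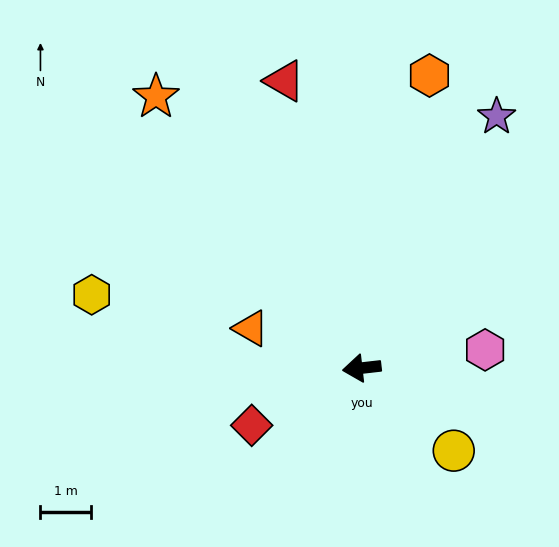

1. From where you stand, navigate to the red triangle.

turn right 81°, forward 5.8 m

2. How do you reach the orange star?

turn right 59°, forward 6.7 m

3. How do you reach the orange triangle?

turn right 26°, forward 2.3 m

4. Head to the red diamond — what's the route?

turn left 21°, forward 2.4 m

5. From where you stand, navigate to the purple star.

turn right 125°, forward 5.6 m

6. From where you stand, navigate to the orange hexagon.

turn right 110°, forward 5.9 m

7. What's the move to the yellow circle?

turn left 132°, forward 2.4 m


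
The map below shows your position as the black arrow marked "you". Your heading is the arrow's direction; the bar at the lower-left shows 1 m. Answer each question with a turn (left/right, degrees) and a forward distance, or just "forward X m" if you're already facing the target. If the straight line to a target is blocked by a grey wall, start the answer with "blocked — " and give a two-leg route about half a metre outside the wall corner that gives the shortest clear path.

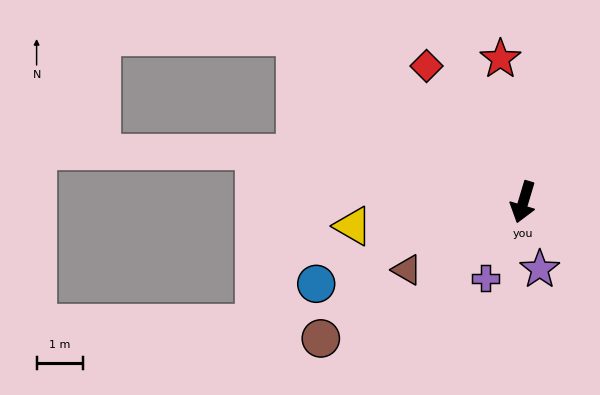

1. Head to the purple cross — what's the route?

turn right 10°, forward 1.8 m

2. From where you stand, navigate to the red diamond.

turn right 128°, forward 3.6 m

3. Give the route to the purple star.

turn left 30°, forward 1.5 m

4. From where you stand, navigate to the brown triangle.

turn right 43°, forward 2.9 m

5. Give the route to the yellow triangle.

turn right 65°, forward 3.7 m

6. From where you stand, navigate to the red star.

turn right 154°, forward 3.1 m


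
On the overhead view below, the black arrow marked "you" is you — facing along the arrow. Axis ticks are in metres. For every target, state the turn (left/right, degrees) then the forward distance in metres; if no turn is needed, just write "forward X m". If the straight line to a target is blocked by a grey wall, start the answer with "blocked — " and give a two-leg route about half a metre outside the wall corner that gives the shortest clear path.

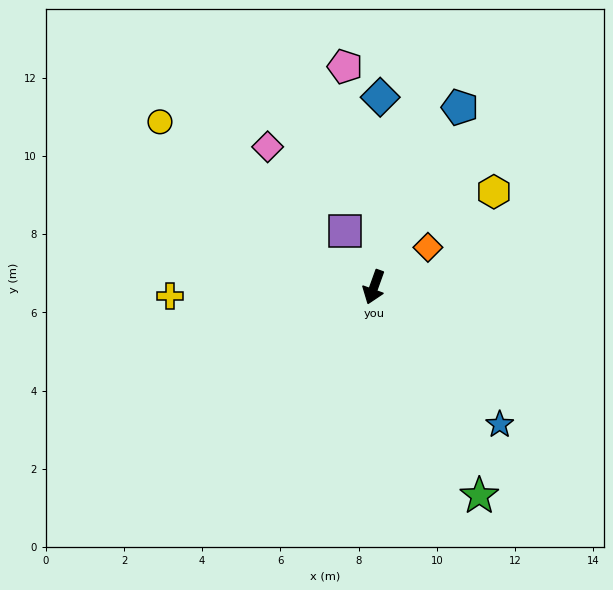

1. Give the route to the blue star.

turn left 62°, forward 4.8 m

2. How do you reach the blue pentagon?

turn left 174°, forward 5.1 m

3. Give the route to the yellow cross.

turn right 68°, forward 5.2 m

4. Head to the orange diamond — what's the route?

turn left 146°, forward 1.7 m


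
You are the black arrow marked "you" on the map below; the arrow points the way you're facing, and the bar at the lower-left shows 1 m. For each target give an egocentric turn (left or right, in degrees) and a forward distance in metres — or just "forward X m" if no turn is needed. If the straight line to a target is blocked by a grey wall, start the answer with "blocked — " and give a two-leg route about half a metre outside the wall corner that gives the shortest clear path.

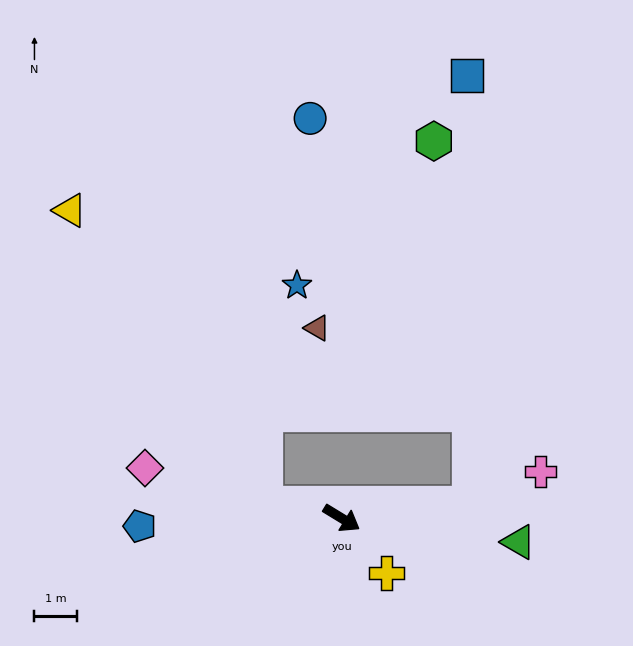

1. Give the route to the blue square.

blocked — turn left 38°, forward 3.0 m, then turn left 84°, forward 10.1 m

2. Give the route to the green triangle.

turn left 24°, forward 4.2 m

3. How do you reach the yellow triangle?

blocked — turn right 159°, forward 1.8 m, then turn right 46°, forward 8.3 m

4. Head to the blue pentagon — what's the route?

turn right 146°, forward 4.8 m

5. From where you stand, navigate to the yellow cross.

turn right 19°, forward 1.7 m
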